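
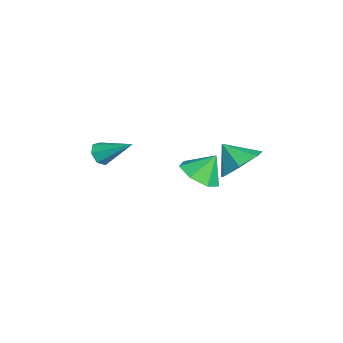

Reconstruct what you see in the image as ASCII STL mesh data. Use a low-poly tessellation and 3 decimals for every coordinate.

solid 
facet normal 0.492 0.570 -0.658
outer loop
vertex 3.136 1.03 2.91
vertex 2.402 1.824 3.049
vertex 3.33 1.653 3.594
endloop
endfacet
facet normal 0.383 -0.734 0.560
outer loop
vertex 3.136 1.03 2.91
vertex 3.33 1.653 3.594
vertex 1.758 1.076 3.911
endloop
endfacet
facet normal 0.492 0.570 -0.658
outer loop
vertex 3.33 1.653 3.594
vertex 2.402 1.824 3.049
vertex 2.825 2.405 3.868
endloop
endfacet
facet normal 0.256 -0.175 0.951
outer loop
vertex 3.33 1.653 3.594
vertex 2.825 2.405 3.868
vertex 1.758 1.076 3.911
endloop
endfacet
facet normal 0.491 0.571 -0.658
outer loop
vertex 2.825 2.405 3.868
vertex 2.402 1.824 3.049
vertex 2.001 2.718 3.525
endloop
endfacet
facet normal -0.286 0.259 0.923
outer loop
vertex 2.825 2.405 3.868
vertex 2.001 2.718 3.525
vertex 1.758 1.076 3.911
endloop
endfacet
facet normal 0.491 0.571 -0.658
outer loop
vertex 2.001 2.718 3.525
vertex 2.402 1.824 3.049
vertex 1.479 2.358 2.823
endloop
endfacet
facet normal -0.834 0.240 0.497
outer loop
vertex 2.001 2.718 3.525
vertex 1.479 2.358 2.823
vertex 1.758 1.076 3.911
endloop
endfacet
facet normal 0.491 0.570 -0.658
outer loop
vertex 1.479 2.358 2.823
vertex 2.402 1.824 3.049
vertex 1.652 1.595 2.291
endloop
endfacet
facet normal -0.976 -0.217 -0.006
outer loop
vertex 1.479 2.358 2.823
vertex 1.652 1.595 2.291
vertex 1.758 1.076 3.911
endloop
endfacet
facet normal 0.492 0.570 -0.659
outer loop
vertex 1.652 1.595 2.291
vertex 2.402 1.824 3.049
vertex 2.389 1.004 2.33
endloop
endfacet
facet normal -0.605 -0.769 -0.207
outer loop
vertex 1.652 1.595 2.291
vertex 2.389 1.004 2.33
vertex 1.758 1.076 3.911
endloop
endfacet
facet normal 0.492 0.570 -0.659
outer loop
vertex 2.389 1.004 2.33
vertex 2.402 1.824 3.049
vertex 3.136 1.03 2.91
endloop
endfacet
facet normal -0.000 -0.999 0.045
outer loop
vertex 2.389 1.004 2.33
vertex 3.136 1.03 2.91
vertex 1.758 1.076 3.911
endloop
endfacet
facet normal -0.362 -0.743 -0.562
outer loop
vertex -0.209 -3.628 1.392
vertex -0.571 -3.807 1.862
vertex -0.697 -3.403 1.409
endloop
endfacet
facet normal 0.311 0.722 -0.618
outer loop
vertex -0.209 -3.628 1.392
vertex -0.697 -3.403 1.409
vertex 0.071 -2.493 2.858
endloop
endfacet
facet normal -0.362 -0.744 -0.563
outer loop
vertex -0.697 -3.403 1.409
vertex -0.571 -3.807 1.862
vertex -1.091 -3.483 1.768
endloop
endfacet
facet normal -0.442 0.846 -0.297
outer loop
vertex -0.697 -3.403 1.409
vertex -1.091 -3.483 1.768
vertex 0.071 -2.493 2.858
endloop
endfacet
facet normal -0.361 -0.743 -0.563
outer loop
vertex -1.091 -3.483 1.768
vertex -0.571 -3.807 1.862
vertex -1.093 -3.807 2.197
endloop
endfacet
facet normal -0.779 0.502 0.375
outer loop
vertex -1.091 -3.483 1.768
vertex -1.093 -3.807 2.197
vertex 0.071 -2.493 2.858
endloop
endfacet
facet normal -0.361 -0.743 -0.563
outer loop
vertex -1.093 -3.807 2.197
vertex -0.571 -3.807 1.862
vertex -0.702 -4.131 2.374
endloop
endfacet
facet normal -0.448 -0.053 0.893
outer loop
vertex -1.093 -3.807 2.197
vertex -0.702 -4.131 2.374
vertex 0.071 -2.493 2.858
endloop
endfacet
facet normal -0.362 -0.743 -0.563
outer loop
vertex -0.702 -4.131 2.374
vertex -0.571 -3.807 1.862
vertex -0.213 -4.212 2.166
endloop
endfacet
facet normal 0.302 -0.399 0.866
outer loop
vertex -0.702 -4.131 2.374
vertex -0.213 -4.212 2.166
vertex 0.071 -2.493 2.858
endloop
endfacet
facet normal -0.363 -0.743 -0.562
outer loop
vertex -0.213 -4.212 2.166
vertex -0.571 -3.807 1.862
vertex 0.007 -3.988 1.728
endloop
endfacet
facet normal 0.908 -0.277 0.315
outer loop
vertex -0.213 -4.212 2.166
vertex 0.007 -3.988 1.728
vertex 0.071 -2.493 2.858
endloop
endfacet
facet normal -0.363 -0.743 -0.563
outer loop
vertex 0.007 -3.988 1.728
vertex -0.571 -3.807 1.862
vertex -0.209 -3.628 1.392
endloop
endfacet
facet normal 0.911 0.223 -0.347
outer loop
vertex 0.007 -3.988 1.728
vertex -0.209 -3.628 1.392
vertex 0.071 -2.493 2.858
endloop
endfacet
facet normal 0.113 -0.561 -0.820
outer loop
vertex 0.965 -0.171 1.288
vertex 0.154 0.295 0.857
vertex 1.147 0.563 0.811
endloop
endfacet
facet normal 0.726 0.239 0.645
outer loop
vertex 0.965 -0.171 1.288
vertex 1.147 0.563 0.811
vertex 0.006 1.025 1.923
endloop
endfacet
facet normal 0.113 -0.561 -0.820
outer loop
vertex 1.147 0.563 0.811
vertex 0.154 0.295 0.857
vertex 0.581 1.095 0.369
endloop
endfacet
facet normal 0.557 0.794 0.242
outer loop
vertex 1.147 0.563 0.811
vertex 0.581 1.095 0.369
vertex 0.006 1.025 1.923
endloop
endfacet
facet normal 0.114 -0.561 -0.820
outer loop
vertex 0.581 1.095 0.369
vertex 0.154 0.295 0.857
vertex -0.307 1.024 0.294
endloop
endfacet
facet normal -0.081 0.997 0.015
outer loop
vertex 0.581 1.095 0.369
vertex -0.307 1.024 0.294
vertex 0.006 1.025 1.923
endloop
endfacet
facet normal 0.113 -0.561 -0.820
outer loop
vertex -0.307 1.024 0.294
vertex 0.154 0.295 0.857
vertex -0.848 0.405 0.643
endloop
endfacet
facet normal -0.707 0.694 0.135
outer loop
vertex -0.307 1.024 0.294
vertex -0.848 0.405 0.643
vertex 0.006 1.025 1.923
endloop
endfacet
facet normal 0.113 -0.562 -0.819
outer loop
vertex -0.848 0.405 0.643
vertex 0.154 0.295 0.857
vertex -0.635 -0.297 1.154
endloop
endfacet
facet normal -0.851 0.115 0.512
outer loop
vertex -0.848 0.405 0.643
vertex -0.635 -0.297 1.154
vertex 0.006 1.025 1.923
endloop
endfacet
facet normal 0.113 -0.562 -0.819
outer loop
vertex -0.635 -0.297 1.154
vertex 0.154 0.295 0.857
vertex 0.172 -0.553 1.441
endloop
endfacet
facet normal -0.404 -0.306 0.862
outer loop
vertex -0.635 -0.297 1.154
vertex 0.172 -0.553 1.441
vertex 0.006 1.025 1.923
endloop
endfacet
facet normal 0.113 -0.562 -0.819
outer loop
vertex 0.172 -0.553 1.441
vertex 0.154 0.295 0.857
vertex 0.965 -0.171 1.288
endloop
endfacet
facet normal 0.298 -0.250 0.921
outer loop
vertex 0.172 -0.553 1.441
vertex 0.965 -0.171 1.288
vertex 0.006 1.025 1.923
endloop
endfacet

endsolid


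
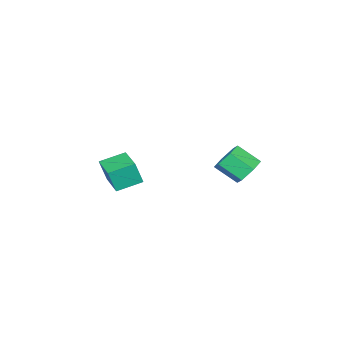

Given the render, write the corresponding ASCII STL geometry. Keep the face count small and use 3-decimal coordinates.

solid 
facet normal -0.208 0.780 -0.590
outer loop
vertex -1.5 3.896 -2.941
vertex -2.026 4.365 -2.135
vertex -0.979 4.544 -2.267
endloop
endfacet
facet normal 0.848 -0.156 -0.506
outer loop
vertex -1.5 3.896 -2.941
vertex -0.979 4.544 -2.267
vertex -1.129 2.507 -1.891
endloop
endfacet
facet normal 0.848 -0.156 -0.506
outer loop
vertex -1.129 2.507 -1.891
vertex -0.979 4.544 -2.267
vertex -0.608 3.155 -1.218
endloop
endfacet
facet normal 0.209 -0.780 0.589
outer loop
vertex -1.129 2.507 -1.891
vertex -0.608 3.155 -1.218
vertex -1.654 2.975 -1.085
endloop
endfacet
facet normal -0.208 0.781 -0.589
outer loop
vertex -0.979 4.544 -2.267
vertex -2.026 4.365 -2.135
vertex -1.504 5.012 -1.461
endloop
endfacet
facet normal 0.846 0.446 0.292
outer loop
vertex -0.979 4.544 -2.267
vertex -1.504 5.012 -1.461
vertex -0.608 3.155 -1.218
endloop
endfacet
facet normal 0.846 0.446 0.292
outer loop
vertex -0.608 3.155 -1.218
vertex -1.504 5.012 -1.461
vertex -1.133 3.623 -0.412
endloop
endfacet
facet normal 0.209 -0.780 0.589
outer loop
vertex -0.608 3.155 -1.218
vertex -1.133 3.623 -0.412
vertex -1.654 2.975 -1.085
endloop
endfacet
facet normal -0.208 0.781 -0.589
outer loop
vertex -1.504 5.012 -1.461
vertex -2.026 4.365 -2.135
vertex -2.551 4.833 -1.329
endloop
endfacet
facet normal -0.002 0.602 0.798
outer loop
vertex -1.504 5.012 -1.461
vertex -2.551 4.833 -1.329
vertex -1.133 3.623 -0.412
endloop
endfacet
facet normal -0.002 0.603 0.798
outer loop
vertex -1.133 3.623 -0.412
vertex -2.551 4.833 -1.329
vertex -2.18 3.444 -0.279
endloop
endfacet
facet normal 0.208 -0.780 0.590
outer loop
vertex -1.133 3.623 -0.412
vertex -2.18 3.444 -0.279
vertex -1.654 2.975 -1.085
endloop
endfacet
facet normal -0.209 0.780 -0.589
outer loop
vertex -2.551 4.833 -1.329
vertex -2.026 4.365 -2.135
vertex -3.072 4.185 -2.002
endloop
endfacet
facet normal -0.848 0.156 0.506
outer loop
vertex -2.551 4.833 -1.329
vertex -3.072 4.185 -2.002
vertex -2.18 3.444 -0.279
endloop
endfacet
facet normal -0.848 0.156 0.506
outer loop
vertex -2.18 3.444 -0.279
vertex -3.072 4.185 -2.002
vertex -2.701 2.796 -0.953
endloop
endfacet
facet normal 0.208 -0.780 0.590
outer loop
vertex -2.18 3.444 -0.279
vertex -2.701 2.796 -0.953
vertex -1.654 2.975 -1.085
endloop
endfacet
facet normal -0.209 0.780 -0.589
outer loop
vertex -3.072 4.185 -2.002
vertex -2.026 4.365 -2.135
vertex -2.547 3.717 -2.808
endloop
endfacet
facet normal -0.846 -0.446 -0.292
outer loop
vertex -3.072 4.185 -2.002
vertex -2.547 3.717 -2.808
vertex -2.701 2.796 -0.953
endloop
endfacet
facet normal -0.846 -0.446 -0.292
outer loop
vertex -2.701 2.796 -0.953
vertex -2.547 3.717 -2.808
vertex -2.176 2.328 -1.759
endloop
endfacet
facet normal 0.208 -0.781 0.589
outer loop
vertex -2.701 2.796 -0.953
vertex -2.176 2.328 -1.759
vertex -1.654 2.975 -1.085
endloop
endfacet
facet normal -0.208 0.780 -0.590
outer loop
vertex -2.547 3.717 -2.808
vertex -2.026 4.365 -2.135
vertex -1.5 3.896 -2.941
endloop
endfacet
facet normal 0.002 -0.602 -0.798
outer loop
vertex -2.547 3.717 -2.808
vertex -1.5 3.896 -2.941
vertex -2.176 2.328 -1.759
endloop
endfacet
facet normal 0.002 -0.603 -0.798
outer loop
vertex -2.176 2.328 -1.759
vertex -1.5 3.896 -2.941
vertex -1.129 2.507 -1.891
endloop
endfacet
facet normal 0.208 -0.781 0.589
outer loop
vertex -2.176 2.328 -1.759
vertex -1.129 2.507 -1.891
vertex -1.654 2.975 -1.085
endloop
endfacet
facet normal -0.610 -0.791 -0.054
outer loop
vertex 0.269 -4.898 -3.177
vertex -1.083 -3.889 -2.676
vertex -0.051 -4.543 -4.756
endloop
endfacet
facet normal 0.768 -0.573 -0.285
outer loop
vertex 1.223 -2.891 -4.644
vertex 0.269 -4.898 -3.177
vertex -0.051 -4.543 -4.756
endloop
endfacet
facet normal -0.609 -0.791 -0.053
outer loop
vertex -0.051 -4.543 -4.756
vertex -1.083 -3.889 -2.676
vertex -1.404 -3.535 -4.256
endloop
endfacet
facet normal -0.194 0.214 -0.957
outer loop
vertex -1.404 -3.535 -4.256
vertex 1.223 -2.891 -4.644
vertex -0.051 -4.543 -4.756
endloop
endfacet
facet normal 0.194 -0.215 0.957
outer loop
vertex 0.269 -4.898 -3.177
vertex 0.191 -2.237 -2.564
vertex -1.083 -3.889 -2.676
endloop
endfacet
facet normal 0.768 -0.573 -0.285
outer loop
vertex 1.544 -3.245 -3.064
vertex 0.269 -4.898 -3.177
vertex 1.223 -2.891 -4.644
endloop
endfacet
facet normal 0.194 -0.215 0.957
outer loop
vertex 1.544 -3.245 -3.064
vertex 0.191 -2.237 -2.564
vertex 0.269 -4.898 -3.177
endloop
endfacet
facet normal -0.768 0.573 0.285
outer loop
vertex -1.083 -3.889 -2.676
vertex 0.191 -2.237 -2.564
vertex -1.404 -3.535 -4.256
endloop
endfacet
facet normal -0.194 0.215 -0.957
outer loop
vertex -0.129 -1.882 -4.143
vertex 1.223 -2.891 -4.644
vertex -1.404 -3.535 -4.256
endloop
endfacet
facet normal -0.768 0.573 0.285
outer loop
vertex -1.404 -3.535 -4.256
vertex 0.191 -2.237 -2.564
vertex -0.129 -1.882 -4.143
endloop
endfacet
facet normal 0.610 0.791 0.053
outer loop
vertex -0.129 -1.882 -4.143
vertex 1.544 -3.245 -3.064
vertex 1.223 -2.891 -4.644
endloop
endfacet
facet normal 0.609 0.791 0.054
outer loop
vertex 0.191 -2.237 -2.564
vertex 1.544 -3.245 -3.064
vertex -0.129 -1.882 -4.143
endloop
endfacet

endsolid


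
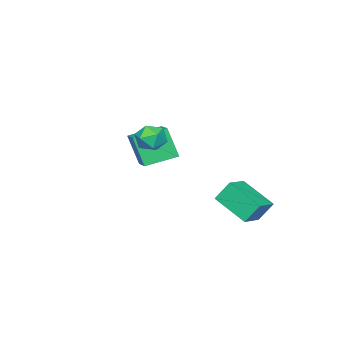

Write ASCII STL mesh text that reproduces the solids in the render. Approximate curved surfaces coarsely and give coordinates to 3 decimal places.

solid 
facet normal -0.069 0.359 0.931
outer loop
vertex 1.958 0.872 3.943
vertex 1.162 0.576 3.998
vertex 1.816 0.085 4.236
endloop
endfacet
facet normal 0.603 0.180 0.777
outer loop
vertex 1.958 0.872 3.943
vertex 1.816 0.085 4.236
vertex 2.462 0.23 3.701
endloop
endfacet
facet normal 0.806 0.556 0.205
outer loop
vertex 1.958 0.872 3.943
vertex 2.462 0.23 3.701
vertex 2.207 0.81 3.131
endloop
endfacet
facet normal 0.259 0.966 0.006
outer loop
vertex 1.958 0.872 3.943
vertex 2.207 0.81 3.131
vertex 1.404 1.024 3.315
endloop
endfacet
facet normal -0.283 0.845 0.454
outer loop
vertex 1.958 0.872 3.943
vertex 1.404 1.024 3.315
vertex 1.162 0.576 3.998
endloop
endfacet
facet normal 0.613 -0.512 0.601
outer loop
vertex 2.462 0.23 3.701
vertex 1.816 0.085 4.236
vertex 1.976 -0.464 3.605
endloop
endfacet
facet normal -0.476 -0.222 0.851
outer loop
vertex 1.816 0.085 4.236
vertex 1.162 0.576 3.998
vertex 1.173 -0.25 3.789
endloop
endfacet
facet normal -0.822 0.564 0.079
outer loop
vertex 1.162 0.576 3.998
vertex 1.404 1.024 3.315
vertex 0.918 0.33 3.219
endloop
endfacet
facet normal 0.054 0.760 -0.648
outer loop
vertex 1.404 1.024 3.315
vertex 2.207 0.81 3.131
vertex 1.564 0.475 2.684
endloop
endfacet
facet normal 0.941 0.095 -0.325
outer loop
vertex 2.207 0.81 3.131
vertex 2.462 0.23 3.701
vertex 2.218 -0.016 2.922
endloop
endfacet
facet normal -0.259 -0.966 -0.006
outer loop
vertex 1.422 -0.312 2.977
vertex 1.976 -0.464 3.605
vertex 1.173 -0.25 3.789
endloop
endfacet
facet normal -0.806 -0.556 -0.205
outer loop
vertex 1.422 -0.312 2.977
vertex 1.173 -0.25 3.789
vertex 0.918 0.33 3.219
endloop
endfacet
facet normal -0.603 -0.180 -0.777
outer loop
vertex 1.422 -0.312 2.977
vertex 0.918 0.33 3.219
vertex 1.564 0.475 2.684
endloop
endfacet
facet normal 0.069 -0.359 -0.931
outer loop
vertex 1.422 -0.312 2.977
vertex 1.564 0.475 2.684
vertex 2.218 -0.016 2.922
endloop
endfacet
facet normal 0.283 -0.845 -0.454
outer loop
vertex 1.422 -0.312 2.977
vertex 2.218 -0.016 2.922
vertex 1.976 -0.464 3.605
endloop
endfacet
facet normal -0.054 -0.760 0.648
outer loop
vertex 1.173 -0.25 3.789
vertex 1.976 -0.464 3.605
vertex 1.816 0.085 4.236
endloop
endfacet
facet normal -0.941 -0.095 0.325
outer loop
vertex 0.918 0.33 3.219
vertex 1.173 -0.25 3.789
vertex 1.162 0.576 3.998
endloop
endfacet
facet normal -0.613 0.512 -0.601
outer loop
vertex 1.564 0.475 2.684
vertex 0.918 0.33 3.219
vertex 1.404 1.024 3.315
endloop
endfacet
facet normal 0.476 0.222 -0.851
outer loop
vertex 2.218 -0.016 2.922
vertex 1.564 0.475 2.684
vertex 2.207 0.81 3.131
endloop
endfacet
facet normal 0.822 -0.564 -0.079
outer loop
vertex 1.976 -0.464 3.605
vertex 2.218 -0.016 2.922
vertex 2.462 0.23 3.701
endloop
endfacet
facet normal -0.315 0.445 0.838
outer loop
vertex -3.012 2.263 -0.654
vertex -1.698 2.366 -0.215
vertex -2.849 4.128 -1.583
endloop
endfacet
facet normal -0.946 -0.075 -0.316
outer loop
vertex -2.442 3.554 -2.665
vertex -3.012 2.263 -0.654
vertex -2.849 4.128 -1.583
endloop
endfacet
facet normal -0.315 0.445 0.838
outer loop
vertex -2.849 4.128 -1.583
vertex -1.698 2.366 -0.215
vertex -1.534 4.231 -1.144
endloop
endfacet
facet normal 0.078 0.893 -0.444
outer loop
vertex -1.534 4.231 -1.144
vertex -2.442 3.554 -2.665
vertex -2.849 4.128 -1.583
endloop
endfacet
facet normal -0.078 -0.893 0.444
outer loop
vertex -3.012 2.263 -0.654
vertex -1.291 1.792 -1.297
vertex -1.698 2.366 -0.215
endloop
endfacet
facet normal -0.946 -0.074 -0.316
outer loop
vertex -2.606 1.689 -1.736
vertex -3.012 2.263 -0.654
vertex -2.442 3.554 -2.665
endloop
endfacet
facet normal -0.078 -0.893 0.444
outer loop
vertex -2.606 1.689 -1.736
vertex -1.291 1.792 -1.297
vertex -3.012 2.263 -0.654
endloop
endfacet
facet normal 0.946 0.074 0.316
outer loop
vertex -1.698 2.366 -0.215
vertex -1.291 1.792 -1.297
vertex -1.534 4.231 -1.144
endloop
endfacet
facet normal 0.078 0.893 -0.444
outer loop
vertex -1.128 3.657 -2.226
vertex -2.442 3.554 -2.665
vertex -1.534 4.231 -1.144
endloop
endfacet
facet normal 0.946 0.074 0.315
outer loop
vertex -1.534 4.231 -1.144
vertex -1.291 1.792 -1.297
vertex -1.128 3.657 -2.226
endloop
endfacet
facet normal 0.315 -0.445 -0.838
outer loop
vertex -1.128 3.657 -2.226
vertex -2.606 1.689 -1.736
vertex -2.442 3.554 -2.665
endloop
endfacet
facet normal 0.315 -0.445 -0.838
outer loop
vertex -1.291 1.792 -1.297
vertex -2.606 1.689 -1.736
vertex -1.128 3.657 -2.226
endloop
endfacet
facet normal -0.614 -0.719 -0.327
outer loop
vertex -1.573 -3.731 1.29
vertex -2.994 -2.71 1.714
vertex -1.543 -2.978 -0.422
endloop
endfacet
facet normal 0.790 -0.567 -0.235
outer loop
vertex -0.666 -1.95 0.046
vertex -1.573 -3.731 1.29
vertex -1.543 -2.978 -0.422
endloop
endfacet
facet normal -0.614 -0.718 -0.327
outer loop
vertex -1.543 -2.978 -0.422
vertex -2.994 -2.71 1.714
vertex -2.964 -1.957 0.003
endloop
endfacet
facet normal 0.016 0.403 -0.915
outer loop
vertex -2.964 -1.957 0.003
vertex -0.666 -1.95 0.046
vertex -1.543 -2.978 -0.422
endloop
endfacet
facet normal -0.016 -0.403 0.915
outer loop
vertex -1.573 -3.731 1.29
vertex -2.117 -1.682 2.182
vertex -2.994 -2.71 1.714
endloop
endfacet
facet normal 0.790 -0.567 -0.236
outer loop
vertex -0.696 -2.703 1.757
vertex -1.573 -3.731 1.29
vertex -0.666 -1.95 0.046
endloop
endfacet
facet normal -0.016 -0.403 0.915
outer loop
vertex -0.696 -2.703 1.757
vertex -2.117 -1.682 2.182
vertex -1.573 -3.731 1.29
endloop
endfacet
facet normal -0.790 0.567 0.235
outer loop
vertex -2.994 -2.71 1.714
vertex -2.117 -1.682 2.182
vertex -2.964 -1.957 0.003
endloop
endfacet
facet normal 0.016 0.402 -0.915
outer loop
vertex -2.087 -0.929 0.47
vertex -0.666 -1.95 0.046
vertex -2.964 -1.957 0.003
endloop
endfacet
facet normal -0.790 0.567 0.235
outer loop
vertex -2.964 -1.957 0.003
vertex -2.117 -1.682 2.182
vertex -2.087 -0.929 0.47
endloop
endfacet
facet normal 0.614 0.719 0.327
outer loop
vertex -2.087 -0.929 0.47
vertex -0.696 -2.703 1.757
vertex -0.666 -1.95 0.046
endloop
endfacet
facet normal 0.614 0.718 0.327
outer loop
vertex -2.117 -1.682 2.182
vertex -0.696 -2.703 1.757
vertex -2.087 -0.929 0.47
endloop
endfacet

endsolid


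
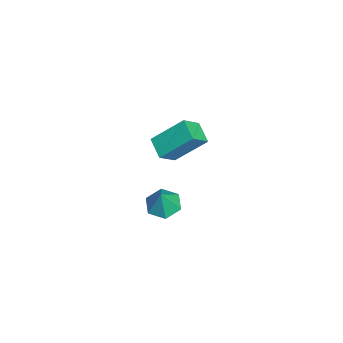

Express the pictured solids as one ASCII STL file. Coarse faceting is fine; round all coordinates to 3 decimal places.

solid 
facet normal -0.537 0.559 -0.632
outer loop
vertex 1.107 -0.079 3.011
vertex 2.153 0.389 2.537
vertex 1.16 -1.673 1.555
endloop
endfacet
facet normal -0.843 -0.377 0.383
outer loop
vertex 1.847 -2.389 2.363
vertex 1.107 -0.079 3.011
vertex 1.16 -1.673 1.555
endloop
endfacet
facet normal -0.537 0.559 -0.631
outer loop
vertex 1.16 -1.673 1.555
vertex 2.153 0.389 2.537
vertex 2.206 -1.205 1.08
endloop
endfacet
facet normal 0.024 -0.738 -0.674
outer loop
vertex 2.206 -1.205 1.08
vertex 1.847 -2.389 2.363
vertex 1.16 -1.673 1.555
endloop
endfacet
facet normal -0.024 0.738 0.675
outer loop
vertex 1.107 -0.079 3.011
vertex 2.84 -0.327 3.345
vertex 2.153 0.389 2.537
endloop
endfacet
facet normal -0.843 -0.377 0.382
outer loop
vertex 1.794 -0.795 3.82
vertex 1.107 -0.079 3.011
vertex 1.847 -2.389 2.363
endloop
endfacet
facet normal -0.024 0.738 0.674
outer loop
vertex 1.794 -0.795 3.82
vertex 2.84 -0.327 3.345
vertex 1.107 -0.079 3.011
endloop
endfacet
facet normal 0.843 0.378 -0.382
outer loop
vertex 2.153 0.389 2.537
vertex 2.84 -0.327 3.345
vertex 2.206 -1.205 1.08
endloop
endfacet
facet normal 0.025 -0.738 -0.674
outer loop
vertex 2.893 -1.921 1.889
vertex 1.847 -2.389 2.363
vertex 2.206 -1.205 1.08
endloop
endfacet
facet normal 0.843 0.377 -0.382
outer loop
vertex 2.206 -1.205 1.08
vertex 2.84 -0.327 3.345
vertex 2.893 -1.921 1.889
endloop
endfacet
facet normal 0.537 -0.560 0.632
outer loop
vertex 2.893 -1.921 1.889
vertex 1.794 -0.795 3.82
vertex 1.847 -2.389 2.363
endloop
endfacet
facet normal 0.537 -0.559 0.632
outer loop
vertex 2.84 -0.327 3.345
vertex 1.794 -0.795 3.82
vertex 2.893 -1.921 1.889
endloop
endfacet
facet normal -0.420 0.069 -0.905
outer loop
vertex 1.415 -1.702 -4.452
vertex 0.541 -1.848 -4.058
vertex 0.887 -0.947 -4.15
endloop
endfacet
facet normal 0.839 0.513 0.184
outer loop
vertex 1.415 -1.702 -4.452
vertex 0.887 -0.947 -4.15
vertex 1.179 -1.952 -2.682
endloop
endfacet
facet normal -0.419 0.069 -0.905
outer loop
vertex 0.887 -0.947 -4.15
vertex 0.541 -1.848 -4.058
vertex 0.013 -1.092 -3.756
endloop
endfacet
facet normal 0.109 0.830 0.547
outer loop
vertex 0.887 -0.947 -4.15
vertex 0.013 -1.092 -3.756
vertex 1.179 -1.952 -2.682
endloop
endfacet
facet normal -0.420 0.068 -0.905
outer loop
vertex 0.013 -1.092 -3.756
vertex 0.541 -1.848 -4.058
vertex -0.333 -1.993 -3.663
endloop
endfacet
facet normal -0.527 0.285 0.801
outer loop
vertex 0.013 -1.092 -3.756
vertex -0.333 -1.993 -3.663
vertex 1.179 -1.952 -2.682
endloop
endfacet
facet normal -0.420 0.068 -0.905
outer loop
vertex -0.333 -1.993 -3.663
vertex 0.541 -1.848 -4.058
vertex 0.194 -2.749 -3.965
endloop
endfacet
facet normal -0.433 -0.578 0.692
outer loop
vertex -0.333 -1.993 -3.663
vertex 0.194 -2.749 -3.965
vertex 1.179 -1.952 -2.682
endloop
endfacet
facet normal -0.420 0.068 -0.905
outer loop
vertex 0.194 -2.749 -3.965
vertex 0.541 -1.848 -4.058
vertex 1.068 -2.604 -4.36
endloop
endfacet
facet normal 0.297 -0.896 0.329
outer loop
vertex 0.194 -2.749 -3.965
vertex 1.068 -2.604 -4.36
vertex 1.179 -1.952 -2.682
endloop
endfacet
facet normal -0.420 0.069 -0.905
outer loop
vertex 1.068 -2.604 -4.36
vertex 0.541 -1.848 -4.058
vertex 1.415 -1.702 -4.452
endloop
endfacet
facet normal 0.933 -0.351 0.075
outer loop
vertex 1.068 -2.604 -4.36
vertex 1.415 -1.702 -4.452
vertex 1.179 -1.952 -2.682
endloop
endfacet

endsolid


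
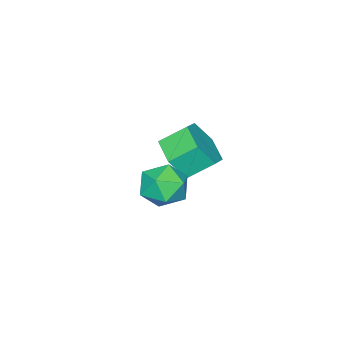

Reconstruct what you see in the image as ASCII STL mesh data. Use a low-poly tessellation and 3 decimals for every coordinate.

solid 
facet normal 0.532 -0.613 -0.584
outer loop
vertex -0.89 -0.615 2.0
vertex -1.717 -0.929 1.577
vertex -1.238 -0.159 1.205
endloop
endfacet
facet normal 0.769 0.639 0.030
outer loop
vertex -0.89 -0.615 2.0
vertex -1.238 -0.159 1.205
vertex -1.497 0.084 2.666
endloop
endfacet
facet normal 0.768 0.640 0.030
outer loop
vertex -1.497 0.084 2.666
vertex -1.238 -0.159 1.205
vertex -1.845 0.539 1.87
endloop
endfacet
facet normal -0.533 0.613 0.583
outer loop
vertex -1.497 0.084 2.666
vertex -1.845 0.539 1.87
vertex -2.323 -0.231 2.243
endloop
endfacet
facet normal 0.533 -0.613 -0.583
outer loop
vertex -1.238 -0.159 1.205
vertex -1.717 -0.929 1.577
vertex -2.064 -0.474 0.782
endloop
endfacet
facet normal 0.077 0.722 -0.688
outer loop
vertex -1.238 -0.159 1.205
vertex -2.064 -0.474 0.782
vertex -1.845 0.539 1.87
endloop
endfacet
facet normal 0.077 0.722 -0.688
outer loop
vertex -1.845 0.539 1.87
vertex -2.064 -0.474 0.782
vertex -2.671 0.225 1.448
endloop
endfacet
facet normal -0.532 0.613 0.584
outer loop
vertex -1.845 0.539 1.87
vertex -2.671 0.225 1.448
vertex -2.323 -0.231 2.243
endloop
endfacet
facet normal 0.533 -0.613 -0.583
outer loop
vertex -2.064 -0.474 0.782
vertex -1.717 -0.929 1.577
vertex -2.543 -1.244 1.154
endloop
endfacet
facet normal -0.691 0.083 -0.718
outer loop
vertex -2.064 -0.474 0.782
vertex -2.543 -1.244 1.154
vertex -2.671 0.225 1.448
endloop
endfacet
facet normal -0.691 0.083 -0.718
outer loop
vertex -2.671 0.225 1.448
vertex -2.543 -1.244 1.154
vertex -3.15 -0.545 1.82
endloop
endfacet
facet normal -0.532 0.613 0.584
outer loop
vertex -2.671 0.225 1.448
vertex -3.15 -0.545 1.82
vertex -2.323 -0.231 2.243
endloop
endfacet
facet normal 0.533 -0.613 -0.583
outer loop
vertex -2.543 -1.244 1.154
vertex -1.717 -0.929 1.577
vertex -2.195 -1.699 1.95
endloop
endfacet
facet normal -0.768 -0.639 -0.029
outer loop
vertex -2.543 -1.244 1.154
vertex -2.195 -1.699 1.95
vertex -3.15 -0.545 1.82
endloop
endfacet
facet normal -0.768 -0.639 -0.030
outer loop
vertex -3.15 -0.545 1.82
vertex -2.195 -1.699 1.95
vertex -2.802 -1.001 2.615
endloop
endfacet
facet normal -0.532 0.613 0.584
outer loop
vertex -3.15 -0.545 1.82
vertex -2.802 -1.001 2.615
vertex -2.323 -0.231 2.243
endloop
endfacet
facet normal 0.532 -0.613 -0.584
outer loop
vertex -2.195 -1.699 1.95
vertex -1.717 -0.929 1.577
vertex -1.369 -1.385 2.372
endloop
endfacet
facet normal -0.077 -0.722 0.688
outer loop
vertex -2.195 -1.699 1.95
vertex -1.369 -1.385 2.372
vertex -2.802 -1.001 2.615
endloop
endfacet
facet normal -0.077 -0.722 0.688
outer loop
vertex -2.802 -1.001 2.615
vertex -1.369 -1.385 2.372
vertex -1.976 -0.686 3.038
endloop
endfacet
facet normal -0.533 0.613 0.583
outer loop
vertex -2.802 -1.001 2.615
vertex -1.976 -0.686 3.038
vertex -2.323 -0.231 2.243
endloop
endfacet
facet normal 0.532 -0.613 -0.584
outer loop
vertex -1.369 -1.385 2.372
vertex -1.717 -0.929 1.577
vertex -0.89 -0.615 2.0
endloop
endfacet
facet normal 0.691 -0.083 0.718
outer loop
vertex -1.369 -1.385 2.372
vertex -0.89 -0.615 2.0
vertex -1.976 -0.686 3.038
endloop
endfacet
facet normal 0.691 -0.083 0.718
outer loop
vertex -1.976 -0.686 3.038
vertex -0.89 -0.615 2.0
vertex -1.497 0.084 2.666
endloop
endfacet
facet normal -0.533 0.613 0.583
outer loop
vertex -1.976 -0.686 3.038
vertex -1.497 0.084 2.666
vertex -2.323 -0.231 2.243
endloop
endfacet
facet normal -0.841 -0.131 0.525
outer loop
vertex 0.583 1.228 3.024
vertex 0.728 0.367 3.041
vertex 1.045 0.875 3.675
endloop
endfacet
facet normal -0.550 0.506 0.665
outer loop
vertex 0.583 1.228 3.024
vertex 1.045 0.875 3.675
vertex 1.302 1.628 3.315
endloop
endfacet
facet normal -0.500 0.864 0.048
outer loop
vertex 0.583 1.228 3.024
vertex 1.302 1.628 3.315
vertex 1.143 1.584 2.458
endloop
endfacet
facet normal -0.760 0.448 -0.470
outer loop
vertex 0.583 1.228 3.024
vertex 1.143 1.584 2.458
vertex 0.789 0.805 2.288
endloop
endfacet
facet normal -0.970 -0.167 -0.176
outer loop
vertex 0.583 1.228 3.024
vertex 0.789 0.805 2.288
vertex 0.728 0.367 3.041
endloop
endfacet
facet normal 0.110 0.398 0.911
outer loop
vertex 1.302 1.628 3.315
vertex 1.045 0.875 3.675
vertex 1.891 1.015 3.512
endloop
endfacet
facet normal -0.358 -0.633 0.686
outer loop
vertex 1.045 0.875 3.675
vertex 0.728 0.367 3.041
vertex 1.537 0.236 3.342
endloop
endfacet
facet normal -0.569 -0.690 -0.448
outer loop
vertex 0.728 0.367 3.041
vertex 0.789 0.805 2.288
vertex 1.378 0.192 2.485
endloop
endfacet
facet normal -0.229 0.306 -0.924
outer loop
vertex 0.789 0.805 2.288
vertex 1.143 1.584 2.458
vertex 1.635 0.945 2.125
endloop
endfacet
facet normal 0.190 0.978 -0.085
outer loop
vertex 1.143 1.584 2.458
vertex 1.302 1.628 3.315
vertex 1.952 1.453 2.759
endloop
endfacet
facet normal 0.760 -0.448 0.470
outer loop
vertex 2.097 0.592 2.776
vertex 1.891 1.015 3.512
vertex 1.537 0.236 3.342
endloop
endfacet
facet normal 0.500 -0.864 -0.048
outer loop
vertex 2.097 0.592 2.776
vertex 1.537 0.236 3.342
vertex 1.378 0.192 2.485
endloop
endfacet
facet normal 0.550 -0.506 -0.665
outer loop
vertex 2.097 0.592 2.776
vertex 1.378 0.192 2.485
vertex 1.635 0.945 2.125
endloop
endfacet
facet normal 0.841 0.131 -0.525
outer loop
vertex 2.097 0.592 2.776
vertex 1.635 0.945 2.125
vertex 1.952 1.453 2.759
endloop
endfacet
facet normal 0.970 0.167 0.176
outer loop
vertex 2.097 0.592 2.776
vertex 1.952 1.453 2.759
vertex 1.891 1.015 3.512
endloop
endfacet
facet normal 0.229 -0.306 0.924
outer loop
vertex 1.537 0.236 3.342
vertex 1.891 1.015 3.512
vertex 1.045 0.875 3.675
endloop
endfacet
facet normal -0.190 -0.978 0.085
outer loop
vertex 1.378 0.192 2.485
vertex 1.537 0.236 3.342
vertex 0.728 0.367 3.041
endloop
endfacet
facet normal -0.110 -0.398 -0.911
outer loop
vertex 1.635 0.945 2.125
vertex 1.378 0.192 2.485
vertex 0.789 0.805 2.288
endloop
endfacet
facet normal 0.358 0.633 -0.686
outer loop
vertex 1.952 1.453 2.759
vertex 1.635 0.945 2.125
vertex 1.143 1.584 2.458
endloop
endfacet
facet normal 0.569 0.690 0.448
outer loop
vertex 1.891 1.015 3.512
vertex 1.952 1.453 2.759
vertex 1.302 1.628 3.315
endloop
endfacet

endsolid


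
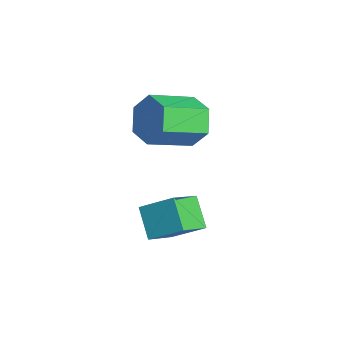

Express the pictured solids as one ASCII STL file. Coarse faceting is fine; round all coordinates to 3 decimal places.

solid 
facet normal -0.144 0.897 -0.418
outer loop
vertex 0.901 -0.546 4.097
vertex 0.572 -0.956 3.33
vertex -0.008 -0.728 4.02
endloop
endfacet
facet normal -0.156 0.397 0.905
outer loop
vertex 0.901 -0.546 4.097
vertex -0.008 -0.728 4.02
vertex 1.156 -2.133 4.837
endloop
endfacet
facet normal -0.156 0.397 0.905
outer loop
vertex 1.156 -2.133 4.837
vertex -0.008 -0.728 4.02
vertex 0.247 -2.315 4.76
endloop
endfacet
facet normal 0.144 -0.897 0.419
outer loop
vertex 1.156 -2.133 4.837
vertex 0.247 -2.315 4.76
vertex 0.828 -2.544 4.07
endloop
endfacet
facet normal -0.144 0.897 -0.418
outer loop
vertex -0.008 -0.728 4.02
vertex 0.572 -0.956 3.33
vertex -0.336 -1.138 3.253
endloop
endfacet
facet normal -0.925 0.029 0.380
outer loop
vertex -0.008 -0.728 4.02
vertex -0.336 -1.138 3.253
vertex 0.247 -2.315 4.76
endloop
endfacet
facet normal -0.925 0.029 0.380
outer loop
vertex 0.247 -2.315 4.76
vertex -0.336 -1.138 3.253
vertex -0.081 -2.726 3.993
endloop
endfacet
facet normal 0.144 -0.897 0.419
outer loop
vertex 0.247 -2.315 4.76
vertex -0.081 -2.726 3.993
vertex 0.828 -2.544 4.07
endloop
endfacet
facet normal -0.144 0.897 -0.419
outer loop
vertex -0.336 -1.138 3.253
vertex 0.572 -0.956 3.33
vertex 0.244 -1.367 2.563
endloop
endfacet
facet normal -0.768 -0.368 -0.524
outer loop
vertex -0.336 -1.138 3.253
vertex 0.244 -1.367 2.563
vertex -0.081 -2.726 3.993
endloop
endfacet
facet normal -0.768 -0.368 -0.524
outer loop
vertex -0.081 -2.726 3.993
vertex 0.244 -1.367 2.563
vertex 0.499 -2.954 3.303
endloop
endfacet
facet normal 0.144 -0.897 0.418
outer loop
vertex -0.081 -2.726 3.993
vertex 0.499 -2.954 3.303
vertex 0.828 -2.544 4.07
endloop
endfacet
facet normal -0.144 0.897 -0.419
outer loop
vertex 0.244 -1.367 2.563
vertex 0.572 -0.956 3.33
vertex 1.153 -1.185 2.64
endloop
endfacet
facet normal 0.156 -0.397 -0.905
outer loop
vertex 0.244 -1.367 2.563
vertex 1.153 -1.185 2.64
vertex 0.499 -2.954 3.303
endloop
endfacet
facet normal 0.156 -0.397 -0.905
outer loop
vertex 0.499 -2.954 3.303
vertex 1.153 -1.185 2.64
vertex 1.408 -2.772 3.38
endloop
endfacet
facet normal 0.144 -0.897 0.418
outer loop
vertex 0.499 -2.954 3.303
vertex 1.408 -2.772 3.38
vertex 0.828 -2.544 4.07
endloop
endfacet
facet normal -0.144 0.897 -0.419
outer loop
vertex 1.153 -1.185 2.64
vertex 0.572 -0.956 3.33
vertex 1.481 -0.774 3.407
endloop
endfacet
facet normal 0.925 -0.029 -0.380
outer loop
vertex 1.153 -1.185 2.64
vertex 1.481 -0.774 3.407
vertex 1.408 -2.772 3.38
endloop
endfacet
facet normal 0.925 -0.029 -0.380
outer loop
vertex 1.408 -2.772 3.38
vertex 1.481 -0.774 3.407
vertex 1.736 -2.362 4.147
endloop
endfacet
facet normal 0.144 -0.897 0.418
outer loop
vertex 1.408 -2.772 3.38
vertex 1.736 -2.362 4.147
vertex 0.828 -2.544 4.07
endloop
endfacet
facet normal -0.144 0.897 -0.418
outer loop
vertex 1.481 -0.774 3.407
vertex 0.572 -0.956 3.33
vertex 0.901 -0.546 4.097
endloop
endfacet
facet normal 0.768 0.368 0.524
outer loop
vertex 1.481 -0.774 3.407
vertex 0.901 -0.546 4.097
vertex 1.736 -2.362 4.147
endloop
endfacet
facet normal 0.768 0.368 0.524
outer loop
vertex 1.736 -2.362 4.147
vertex 0.901 -0.546 4.097
vertex 1.156 -2.133 4.837
endloop
endfacet
facet normal 0.144 -0.897 0.419
outer loop
vertex 1.736 -2.362 4.147
vertex 1.156 -2.133 4.837
vertex 0.828 -2.544 4.07
endloop
endfacet
facet normal -0.771 0.006 0.637
outer loop
vertex 3.933 -2.773 2.901
vertex 3.381 -1.838 2.223
vertex 3.315 -3.675 2.161
endloop
endfacet
facet normal 0.432 -0.730 0.529
outer loop
vertex 4.239 -3.682 1.397
vertex 3.933 -2.773 2.901
vertex 3.315 -3.675 2.161
endloop
endfacet
facet normal -0.770 0.006 0.638
outer loop
vertex 3.315 -3.675 2.161
vertex 3.381 -1.838 2.223
vertex 2.762 -2.74 1.484
endloop
endfacet
facet normal -0.469 -0.683 -0.560
outer loop
vertex 2.762 -2.74 1.484
vertex 4.239 -3.682 1.397
vertex 3.315 -3.675 2.161
endloop
endfacet
facet normal 0.469 0.683 0.560
outer loop
vertex 3.933 -2.773 2.901
vertex 4.305 -1.845 1.459
vertex 3.381 -1.838 2.223
endloop
endfacet
facet normal 0.432 -0.730 0.529
outer loop
vertex 4.858 -2.78 2.136
vertex 3.933 -2.773 2.901
vertex 4.239 -3.682 1.397
endloop
endfacet
facet normal 0.469 0.683 0.560
outer loop
vertex 4.858 -2.78 2.136
vertex 4.305 -1.845 1.459
vertex 3.933 -2.773 2.901
endloop
endfacet
facet normal -0.432 0.730 -0.529
outer loop
vertex 3.381 -1.838 2.223
vertex 4.305 -1.845 1.459
vertex 2.762 -2.74 1.484
endloop
endfacet
facet normal -0.469 -0.683 -0.560
outer loop
vertex 3.687 -2.747 0.719
vertex 4.239 -3.682 1.397
vertex 2.762 -2.74 1.484
endloop
endfacet
facet normal -0.432 0.730 -0.529
outer loop
vertex 2.762 -2.74 1.484
vertex 4.305 -1.845 1.459
vertex 3.687 -2.747 0.719
endloop
endfacet
facet normal 0.771 -0.007 -0.637
outer loop
vertex 3.687 -2.747 0.719
vertex 4.858 -2.78 2.136
vertex 4.239 -3.682 1.397
endloop
endfacet
facet normal 0.771 -0.005 -0.637
outer loop
vertex 4.305 -1.845 1.459
vertex 4.858 -2.78 2.136
vertex 3.687 -2.747 0.719
endloop
endfacet

endsolid


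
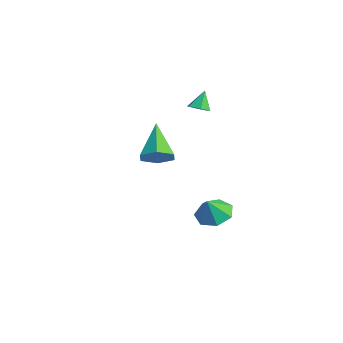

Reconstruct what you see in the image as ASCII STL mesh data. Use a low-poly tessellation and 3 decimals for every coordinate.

solid 
facet normal 0.310 -0.401 -0.862
outer loop
vertex -3.107 0.404 1.774
vertex -3.526 0.018 1.803
vertex -3.615 0.515 1.54
endloop
endfacet
facet normal 0.170 0.981 0.095
outer loop
vertex -3.107 0.404 1.774
vertex -3.615 0.515 1.54
vertex -3.854 0.442 2.717
endloop
endfacet
facet normal 0.310 -0.401 -0.862
outer loop
vertex -3.615 0.515 1.54
vertex -3.526 0.018 1.803
vertex -4.033 0.129 1.569
endloop
endfacet
facet normal -0.679 0.728 -0.093
outer loop
vertex -3.615 0.515 1.54
vertex -4.033 0.129 1.569
vertex -3.854 0.442 2.717
endloop
endfacet
facet normal 0.310 -0.401 -0.862
outer loop
vertex -4.033 0.129 1.569
vertex -3.526 0.018 1.803
vertex -3.944 -0.368 1.832
endloop
endfacet
facet normal -0.981 -0.083 0.176
outer loop
vertex -4.033 0.129 1.569
vertex -3.944 -0.368 1.832
vertex -3.854 0.442 2.717
endloop
endfacet
facet normal 0.310 -0.400 -0.863
outer loop
vertex -3.944 -0.368 1.832
vertex -3.526 0.018 1.803
vertex -3.437 -0.48 2.066
endloop
endfacet
facet normal -0.434 -0.642 0.632
outer loop
vertex -3.944 -0.368 1.832
vertex -3.437 -0.48 2.066
vertex -3.854 0.442 2.717
endloop
endfacet
facet normal 0.309 -0.400 -0.863
outer loop
vertex -3.437 -0.48 2.066
vertex -3.526 0.018 1.803
vertex -3.018 -0.094 2.037
endloop
endfacet
facet normal 0.417 -0.391 0.821
outer loop
vertex -3.437 -0.48 2.066
vertex -3.018 -0.094 2.037
vertex -3.854 0.442 2.717
endloop
endfacet
facet normal 0.309 -0.400 -0.863
outer loop
vertex -3.018 -0.094 2.037
vertex -3.526 0.018 1.803
vertex -3.107 0.404 1.774
endloop
endfacet
facet normal 0.719 0.421 0.553
outer loop
vertex -3.018 -0.094 2.037
vertex -3.107 0.404 1.774
vertex -3.854 0.442 2.717
endloop
endfacet
facet normal 0.701 -0.238 -0.672
outer loop
vertex 2.868 -3.606 2.531
vertex 2.377 -4.151 2.212
vertex 2.371 -3.399 1.939
endloop
endfacet
facet normal 0.093 0.962 0.258
outer loop
vertex 2.868 -3.606 2.531
vertex 2.371 -3.399 1.939
vertex 1.023 -3.689 3.508
endloop
endfacet
facet normal 0.701 -0.238 -0.672
outer loop
vertex 2.371 -3.399 1.939
vertex 2.377 -4.151 2.212
vertex 1.88 -3.944 1.62
endloop
endfacet
facet normal -0.578 0.732 -0.361
outer loop
vertex 2.371 -3.399 1.939
vertex 1.88 -3.944 1.62
vertex 1.023 -3.689 3.508
endloop
endfacet
facet normal 0.701 -0.239 -0.672
outer loop
vertex 1.88 -3.944 1.62
vertex 2.377 -4.151 2.212
vertex 1.885 -4.696 1.893
endloop
endfacet
facet normal -0.908 -0.148 -0.392
outer loop
vertex 1.88 -3.944 1.62
vertex 1.885 -4.696 1.893
vertex 1.023 -3.689 3.508
endloop
endfacet
facet normal 0.701 -0.239 -0.672
outer loop
vertex 1.885 -4.696 1.893
vertex 2.377 -4.151 2.212
vertex 2.382 -4.903 2.485
endloop
endfacet
facet normal -0.567 -0.800 0.196
outer loop
vertex 1.885 -4.696 1.893
vertex 2.382 -4.903 2.485
vertex 1.023 -3.689 3.508
endloop
endfacet
facet normal 0.702 -0.239 -0.671
outer loop
vertex 2.382 -4.903 2.485
vertex 2.377 -4.151 2.212
vertex 2.873 -4.358 2.804
endloop
endfacet
facet normal 0.104 -0.570 0.815
outer loop
vertex 2.382 -4.903 2.485
vertex 2.873 -4.358 2.804
vertex 1.023 -3.689 3.508
endloop
endfacet
facet normal 0.702 -0.239 -0.671
outer loop
vertex 2.873 -4.358 2.804
vertex 2.377 -4.151 2.212
vertex 2.868 -3.606 2.531
endloop
endfacet
facet normal 0.434 0.310 0.846
outer loop
vertex 2.873 -4.358 2.804
vertex 2.868 -3.606 2.531
vertex 1.023 -3.689 3.508
endloop
endfacet
facet normal -0.282 0.405 -0.870
outer loop
vertex 0.223 0.086 -3.266
vertex -0.519 -0.441 -3.271
vertex -0.416 0.391 -2.917
endloop
endfacet
facet normal 0.582 0.432 0.689
outer loop
vertex 0.223 0.086 -3.266
vertex -0.416 0.391 -2.917
vertex -0.201 -0.899 -2.289
endloop
endfacet
facet normal -0.281 0.405 -0.870
outer loop
vertex -0.416 0.391 -2.917
vertex -0.519 -0.441 -3.271
vertex -1.133 0.07 -2.835
endloop
endfacet
facet normal -0.087 0.424 0.901
outer loop
vertex -0.416 0.391 -2.917
vertex -1.133 0.07 -2.835
vertex -0.201 -0.899 -2.289
endloop
endfacet
facet normal -0.281 0.405 -0.870
outer loop
vertex -1.133 0.07 -2.835
vertex -0.519 -0.441 -3.271
vertex -1.387 -0.636 -3.082
endloop
endfacet
facet normal -0.567 -0.083 0.820
outer loop
vertex -1.133 0.07 -2.835
vertex -1.387 -0.636 -3.082
vertex -0.201 -0.899 -2.289
endloop
endfacet
facet normal -0.281 0.405 -0.870
outer loop
vertex -1.387 -0.636 -3.082
vertex -0.519 -0.441 -3.271
vertex -0.988 -1.195 -3.471
endloop
endfacet
facet normal -0.495 -0.706 0.506
outer loop
vertex -1.387 -0.636 -3.082
vertex -0.988 -1.195 -3.471
vertex -0.201 -0.899 -2.289
endloop
endfacet
facet normal -0.281 0.405 -0.870
outer loop
vertex -0.988 -1.195 -3.471
vertex -0.519 -0.441 -3.271
vertex -0.235 -1.186 -3.71
endloop
endfacet
facet normal 0.074 -0.978 0.196
outer loop
vertex -0.988 -1.195 -3.471
vertex -0.235 -1.186 -3.71
vertex -0.201 -0.899 -2.289
endloop
endfacet
facet normal -0.282 0.405 -0.870
outer loop
vertex -0.235 -1.186 -3.71
vertex -0.519 -0.441 -3.271
vertex 0.304 -0.616 -3.619
endloop
endfacet
facet normal 0.711 -0.692 0.123
outer loop
vertex -0.235 -1.186 -3.71
vertex 0.304 -0.616 -3.619
vertex -0.201 -0.899 -2.289
endloop
endfacet
facet normal -0.282 0.405 -0.870
outer loop
vertex 0.304 -0.616 -3.619
vertex -0.519 -0.441 -3.271
vertex 0.223 0.086 -3.266
endloop
endfacet
facet normal 0.937 -0.064 0.342
outer loop
vertex 0.304 -0.616 -3.619
vertex 0.223 0.086 -3.266
vertex -0.201 -0.899 -2.289
endloop
endfacet

endsolid


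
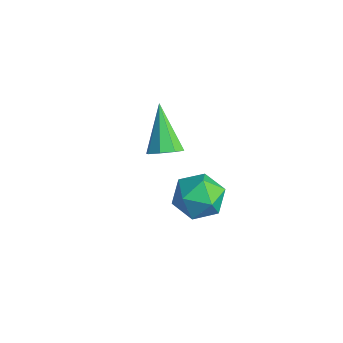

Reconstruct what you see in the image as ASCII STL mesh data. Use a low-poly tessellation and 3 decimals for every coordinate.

solid 
facet normal 0.589 0.401 0.702
outer loop
vertex 1.345 2.873 -0.805
vertex 1.048 2.184 -0.162
vertex 1.838 2.02 -0.732
endloop
endfacet
facet normal 0.863 0.503 0.050
outer loop
vertex 1.345 2.873 -0.805
vertex 1.838 2.02 -0.732
vertex 1.66 2.414 -1.621
endloop
endfacet
facet normal 0.382 0.861 -0.337
outer loop
vertex 1.345 2.873 -0.805
vertex 1.66 2.414 -1.621
vertex 0.76 2.822 -1.6
endloop
endfacet
facet normal -0.188 0.979 0.075
outer loop
vertex 1.345 2.873 -0.805
vertex 0.76 2.822 -1.6
vertex 0.382 2.68 -0.698
endloop
endfacet
facet normal -0.060 0.695 0.717
outer loop
vertex 1.345 2.873 -0.805
vertex 0.382 2.68 -0.698
vertex 1.048 2.184 -0.162
endloop
endfacet
facet normal 0.958 -0.136 -0.252
outer loop
vertex 1.66 2.414 -1.621
vertex 1.838 2.02 -0.732
vertex 1.558 1.44 -1.482
endloop
endfacet
facet normal 0.516 -0.301 0.802
outer loop
vertex 1.838 2.02 -0.732
vertex 1.048 2.184 -0.162
vertex 1.18 1.298 -0.58
endloop
endfacet
facet normal -0.536 0.174 0.826
outer loop
vertex 1.048 2.184 -0.162
vertex 0.382 2.68 -0.698
vertex 0.28 1.706 -0.559
endloop
endfacet
facet normal -0.744 0.633 -0.212
outer loop
vertex 0.382 2.68 -0.698
vertex 0.76 2.822 -1.6
vertex 0.102 2.1 -1.448
endloop
endfacet
facet normal 0.180 0.442 -0.879
outer loop
vertex 0.76 2.822 -1.6
vertex 1.66 2.414 -1.621
vertex 0.892 1.936 -2.018
endloop
endfacet
facet normal 0.188 -0.979 -0.075
outer loop
vertex 0.595 1.247 -1.375
vertex 1.558 1.44 -1.482
vertex 1.18 1.298 -0.58
endloop
endfacet
facet normal -0.382 -0.861 0.337
outer loop
vertex 0.595 1.247 -1.375
vertex 1.18 1.298 -0.58
vertex 0.28 1.706 -0.559
endloop
endfacet
facet normal -0.863 -0.503 -0.050
outer loop
vertex 0.595 1.247 -1.375
vertex 0.28 1.706 -0.559
vertex 0.102 2.1 -1.448
endloop
endfacet
facet normal -0.589 -0.401 -0.702
outer loop
vertex 0.595 1.247 -1.375
vertex 0.102 2.1 -1.448
vertex 0.892 1.936 -2.018
endloop
endfacet
facet normal 0.060 -0.695 -0.717
outer loop
vertex 0.595 1.247 -1.375
vertex 0.892 1.936 -2.018
vertex 1.558 1.44 -1.482
endloop
endfacet
facet normal 0.744 -0.633 0.212
outer loop
vertex 1.18 1.298 -0.58
vertex 1.558 1.44 -1.482
vertex 1.838 2.02 -0.732
endloop
endfacet
facet normal -0.180 -0.442 0.879
outer loop
vertex 0.28 1.706 -0.559
vertex 1.18 1.298 -0.58
vertex 1.048 2.184 -0.162
endloop
endfacet
facet normal -0.958 0.136 0.252
outer loop
vertex 0.102 2.1 -1.448
vertex 0.28 1.706 -0.559
vertex 0.382 2.68 -0.698
endloop
endfacet
facet normal -0.516 0.301 -0.802
outer loop
vertex 0.892 1.936 -2.018
vertex 0.102 2.1 -1.448
vertex 0.76 2.822 -1.6
endloop
endfacet
facet normal 0.536 -0.174 -0.826
outer loop
vertex 1.558 1.44 -1.482
vertex 0.892 1.936 -2.018
vertex 1.66 2.414 -1.621
endloop
endfacet
facet normal 0.645 -0.278 -0.712
outer loop
vertex -2.158 3.47 -2.108
vertex -2.575 2.947 -2.282
vertex -2.509 3.605 -2.479
endloop
endfacet
facet normal 0.167 0.967 0.194
outer loop
vertex -2.158 3.47 -2.108
vertex -2.509 3.605 -2.479
vertex -3.885 3.513 -0.838
endloop
endfacet
facet normal 0.647 -0.277 -0.710
outer loop
vertex -2.509 3.605 -2.479
vertex -2.575 2.947 -2.282
vertex -2.897 3.355 -2.735
endloop
endfacet
facet normal -0.386 0.881 -0.275
outer loop
vertex -2.509 3.605 -2.479
vertex -2.897 3.355 -2.735
vertex -3.885 3.513 -0.838
endloop
endfacet
facet normal 0.646 -0.279 -0.710
outer loop
vertex -2.897 3.355 -2.735
vertex -2.575 2.947 -2.282
vertex -3.097 2.866 -2.725
endloop
endfacet
facet normal -0.826 0.329 -0.458
outer loop
vertex -2.897 3.355 -2.735
vertex -3.097 2.866 -2.725
vertex -3.885 3.513 -0.838
endloop
endfacet
facet normal 0.646 -0.280 -0.710
outer loop
vertex -3.097 2.866 -2.725
vertex -2.575 2.947 -2.282
vertex -2.991 2.425 -2.455
endloop
endfacet
facet normal -0.896 -0.367 -0.248
outer loop
vertex -3.097 2.866 -2.725
vertex -2.991 2.425 -2.455
vertex -3.885 3.513 -0.838
endloop
endfacet
facet normal 0.645 -0.278 -0.712
outer loop
vertex -2.991 2.425 -2.455
vertex -2.575 2.947 -2.282
vertex -2.64 2.289 -2.084
endloop
endfacet
facet normal -0.554 -0.799 0.231
outer loop
vertex -2.991 2.425 -2.455
vertex -2.64 2.289 -2.084
vertex -3.885 3.513 -0.838
endloop
endfacet
facet normal 0.647 -0.278 -0.710
outer loop
vertex -2.64 2.289 -2.084
vertex -2.575 2.947 -2.282
vertex -2.252 2.539 -1.828
endloop
endfacet
facet normal -0.002 -0.714 0.700
outer loop
vertex -2.64 2.289 -2.084
vertex -2.252 2.539 -1.828
vertex -3.885 3.513 -0.838
endloop
endfacet
facet normal 0.646 -0.279 -0.710
outer loop
vertex -2.252 2.539 -1.828
vertex -2.575 2.947 -2.282
vertex -2.052 3.028 -1.838
endloop
endfacet
facet normal 0.439 -0.162 0.884
outer loop
vertex -2.252 2.539 -1.828
vertex -2.052 3.028 -1.838
vertex -3.885 3.513 -0.838
endloop
endfacet
facet normal 0.646 -0.279 -0.710
outer loop
vertex -2.052 3.028 -1.838
vertex -2.575 2.947 -2.282
vertex -2.158 3.47 -2.108
endloop
endfacet
facet normal 0.509 0.534 0.675
outer loop
vertex -2.052 3.028 -1.838
vertex -2.158 3.47 -2.108
vertex -3.885 3.513 -0.838
endloop
endfacet

endsolid


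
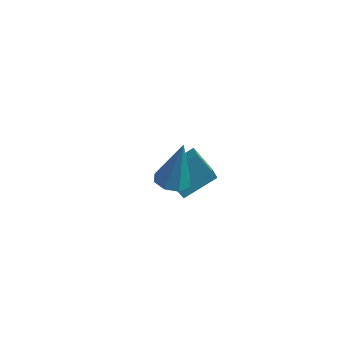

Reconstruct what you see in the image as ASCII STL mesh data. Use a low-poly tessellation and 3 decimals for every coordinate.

solid 
facet normal -0.630 0.086 0.772
outer loop
vertex 0.116 -0.545 -2.678
vertex 0.917 0.246 -2.113
vertex -0.259 0.105 -3.056
endloop
endfacet
facet normal -0.636 -0.628 -0.449
outer loop
vertex 0.403 0.014 -3.867
vertex 0.116 -0.545 -2.678
vertex -0.259 0.105 -3.056
endloop
endfacet
facet normal -0.630 0.087 0.772
outer loop
vertex -0.259 0.105 -3.056
vertex 0.917 0.246 -2.113
vertex 0.543 0.896 -2.491
endloop
endfacet
facet normal -0.446 0.774 -0.451
outer loop
vertex 0.543 0.896 -2.491
vertex 0.403 0.014 -3.867
vertex -0.259 0.105 -3.056
endloop
endfacet
facet normal 0.446 -0.773 0.451
outer loop
vertex 0.116 -0.545 -2.678
vertex 1.579 0.155 -2.924
vertex 0.917 0.246 -2.113
endloop
endfacet
facet normal -0.637 -0.627 -0.449
outer loop
vertex 0.777 -0.636 -3.489
vertex 0.116 -0.545 -2.678
vertex 0.403 0.014 -3.867
endloop
endfacet
facet normal 0.446 -0.774 0.450
outer loop
vertex 0.777 -0.636 -3.489
vertex 1.579 0.155 -2.924
vertex 0.116 -0.545 -2.678
endloop
endfacet
facet normal 0.636 0.627 0.449
outer loop
vertex 0.917 0.246 -2.113
vertex 1.579 0.155 -2.924
vertex 0.543 0.896 -2.491
endloop
endfacet
facet normal -0.446 0.773 -0.450
outer loop
vertex 1.204 0.805 -3.302
vertex 0.403 0.014 -3.867
vertex 0.543 0.896 -2.491
endloop
endfacet
facet normal 0.636 0.628 0.448
outer loop
vertex 0.543 0.896 -2.491
vertex 1.579 0.155 -2.924
vertex 1.204 0.805 -3.302
endloop
endfacet
facet normal 0.630 -0.086 -0.772
outer loop
vertex 1.204 0.805 -3.302
vertex 0.777 -0.636 -3.489
vertex 0.403 0.014 -3.867
endloop
endfacet
facet normal 0.629 -0.086 -0.772
outer loop
vertex 1.579 0.155 -2.924
vertex 0.777 -0.636 -3.489
vertex 1.204 0.805 -3.302
endloop
endfacet
facet normal -0.150 -0.211 -0.966
outer loop
vertex 1.487 -3.039 -0.357
vertex 1.123 -2.615 -0.393
vertex 1.676 -2.67 -0.467
endloop
endfacet
facet normal 0.887 -0.374 0.270
outer loop
vertex 1.487 -3.039 -0.357
vertex 1.676 -2.67 -0.467
vertex 1.357 -2.285 1.113
endloop
endfacet
facet normal -0.150 -0.212 -0.966
outer loop
vertex 1.676 -2.67 -0.467
vertex 1.123 -2.615 -0.393
vertex 1.54 -2.269 -0.534
endloop
endfacet
facet normal 0.936 0.335 0.107
outer loop
vertex 1.676 -2.67 -0.467
vertex 1.54 -2.269 -0.534
vertex 1.357 -2.285 1.113
endloop
endfacet
facet normal -0.152 -0.211 -0.966
outer loop
vertex 1.54 -2.269 -0.534
vertex 1.123 -2.615 -0.393
vertex 1.161 -2.07 -0.518
endloop
endfacet
facet normal 0.466 0.883 0.060
outer loop
vertex 1.54 -2.269 -0.534
vertex 1.161 -2.07 -0.518
vertex 1.357 -2.285 1.113
endloop
endfacet
facet normal -0.148 -0.211 -0.966
outer loop
vertex 1.161 -2.07 -0.518
vertex 1.123 -2.615 -0.393
vertex 0.759 -2.191 -0.43
endloop
endfacet
facet normal -0.253 0.955 0.156
outer loop
vertex 1.161 -2.07 -0.518
vertex 0.759 -2.191 -0.43
vertex 1.357 -2.285 1.113
endloop
endfacet
facet normal -0.149 -0.212 -0.966
outer loop
vertex 0.759 -2.191 -0.43
vertex 1.123 -2.615 -0.393
vertex 0.571 -2.56 -0.32
endloop
endfacet
facet normal -0.794 0.505 0.338
outer loop
vertex 0.759 -2.191 -0.43
vertex 0.571 -2.56 -0.32
vertex 1.357 -2.285 1.113
endloop
endfacet
facet normal -0.149 -0.212 -0.966
outer loop
vertex 0.571 -2.56 -0.32
vertex 1.123 -2.615 -0.393
vertex 0.706 -2.961 -0.253
endloop
endfacet
facet normal -0.842 -0.200 0.500
outer loop
vertex 0.571 -2.56 -0.32
vertex 0.706 -2.961 -0.253
vertex 1.357 -2.285 1.113
endloop
endfacet
facet normal -0.149 -0.211 -0.966
outer loop
vertex 0.706 -2.961 -0.253
vertex 1.123 -2.615 -0.393
vertex 1.086 -3.16 -0.268
endloop
endfacet
facet normal -0.371 -0.750 0.548
outer loop
vertex 0.706 -2.961 -0.253
vertex 1.086 -3.16 -0.268
vertex 1.357 -2.285 1.113
endloop
endfacet
facet normal -0.151 -0.211 -0.966
outer loop
vertex 1.086 -3.16 -0.268
vertex 1.123 -2.615 -0.393
vertex 1.487 -3.039 -0.357
endloop
endfacet
facet normal 0.348 -0.821 0.452
outer loop
vertex 1.086 -3.16 -0.268
vertex 1.487 -3.039 -0.357
vertex 1.357 -2.285 1.113
endloop
endfacet

endsolid


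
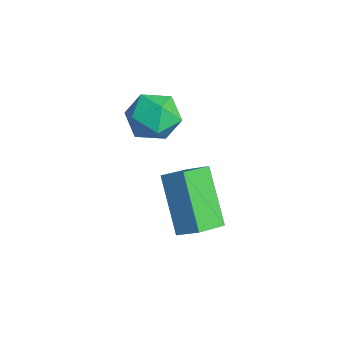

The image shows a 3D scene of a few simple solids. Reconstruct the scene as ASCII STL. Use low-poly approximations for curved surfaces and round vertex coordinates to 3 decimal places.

solid 
facet normal -0.887 -0.315 0.339
outer loop
vertex -2.413 2.09 4.006
vertex -2.118 1.173 3.925
vertex -1.974 1.656 4.751
endloop
endfacet
facet normal -0.721 0.323 0.613
outer loop
vertex -2.413 2.09 4.006
vertex -1.974 1.656 4.751
vertex -1.755 2.571 4.527
endloop
endfacet
facet normal -0.625 0.777 0.072
outer loop
vertex -2.413 2.09 4.006
vertex -1.755 2.571 4.527
vertex -1.763 2.654 3.564
endloop
endfacet
facet normal -0.731 0.421 -0.537
outer loop
vertex -2.413 2.09 4.006
vertex -1.763 2.654 3.564
vertex -1.987 1.789 3.191
endloop
endfacet
facet normal -0.892 -0.254 -0.373
outer loop
vertex -2.413 2.09 4.006
vertex -1.987 1.789 3.191
vertex -2.118 1.173 3.925
endloop
endfacet
facet normal -0.102 0.259 0.960
outer loop
vertex -1.755 2.571 4.527
vertex -1.974 1.656 4.751
vertex -1.053 1.951 4.769
endloop
endfacet
facet normal -0.369 -0.773 0.516
outer loop
vertex -1.974 1.656 4.751
vertex -2.118 1.173 3.925
vertex -1.277 1.086 4.396
endloop
endfacet
facet normal -0.378 -0.675 -0.634
outer loop
vertex -2.118 1.173 3.925
vertex -1.987 1.789 3.191
vertex -1.285 1.169 3.433
endloop
endfacet
facet normal -0.116 0.419 -0.901
outer loop
vertex -1.987 1.789 3.191
vertex -1.763 2.654 3.564
vertex -1.066 2.084 3.209
endloop
endfacet
facet normal 0.055 0.995 0.085
outer loop
vertex -1.763 2.654 3.564
vertex -1.755 2.571 4.527
vertex -0.922 2.567 4.035
endloop
endfacet
facet normal 0.731 -0.421 0.537
outer loop
vertex -0.627 1.65 3.954
vertex -1.053 1.951 4.769
vertex -1.277 1.086 4.396
endloop
endfacet
facet normal 0.625 -0.777 -0.072
outer loop
vertex -0.627 1.65 3.954
vertex -1.277 1.086 4.396
vertex -1.285 1.169 3.433
endloop
endfacet
facet normal 0.721 -0.323 -0.613
outer loop
vertex -0.627 1.65 3.954
vertex -1.285 1.169 3.433
vertex -1.066 2.084 3.209
endloop
endfacet
facet normal 0.887 0.315 -0.339
outer loop
vertex -0.627 1.65 3.954
vertex -1.066 2.084 3.209
vertex -0.922 2.567 4.035
endloop
endfacet
facet normal 0.892 0.254 0.373
outer loop
vertex -0.627 1.65 3.954
vertex -0.922 2.567 4.035
vertex -1.053 1.951 4.769
endloop
endfacet
facet normal 0.116 -0.419 0.901
outer loop
vertex -1.277 1.086 4.396
vertex -1.053 1.951 4.769
vertex -1.974 1.656 4.751
endloop
endfacet
facet normal -0.055 -0.995 -0.085
outer loop
vertex -1.285 1.169 3.433
vertex -1.277 1.086 4.396
vertex -2.118 1.173 3.925
endloop
endfacet
facet normal 0.102 -0.259 -0.960
outer loop
vertex -1.066 2.084 3.209
vertex -1.285 1.169 3.433
vertex -1.987 1.789 3.191
endloop
endfacet
facet normal 0.369 0.773 -0.516
outer loop
vertex -0.922 2.567 4.035
vertex -1.066 2.084 3.209
vertex -1.763 2.654 3.564
endloop
endfacet
facet normal 0.378 0.675 0.634
outer loop
vertex -1.053 1.951 4.769
vertex -0.922 2.567 4.035
vertex -1.755 2.571 4.527
endloop
endfacet
facet normal -0.653 -0.541 -0.530
outer loop
vertex -0.69 1.76 1.834
vertex -1.179 2.827 1.348
vertex 0.745 1.661 0.169
endloop
endfacet
facet normal 0.385 -0.840 0.382
outer loop
vertex 1.339 2.153 0.652
vertex -0.69 1.76 1.834
vertex 0.745 1.661 0.169
endloop
endfacet
facet normal -0.653 -0.541 -0.530
outer loop
vertex 0.745 1.661 0.169
vertex -1.179 2.827 1.348
vertex 0.256 2.727 -0.316
endloop
endfacet
facet normal 0.652 -0.045 -0.757
outer loop
vertex 0.256 2.727 -0.316
vertex 1.339 2.153 0.652
vertex 0.745 1.661 0.169
endloop
endfacet
facet normal -0.653 0.045 0.756
outer loop
vertex -0.69 1.76 1.834
vertex -0.585 3.319 1.831
vertex -1.179 2.827 1.348
endloop
endfacet
facet normal 0.386 -0.839 0.383
outer loop
vertex -0.096 2.253 2.316
vertex -0.69 1.76 1.834
vertex 1.339 2.153 0.652
endloop
endfacet
facet normal -0.652 0.045 0.757
outer loop
vertex -0.096 2.253 2.316
vertex -0.585 3.319 1.831
vertex -0.69 1.76 1.834
endloop
endfacet
facet normal -0.385 0.840 -0.382
outer loop
vertex -1.179 2.827 1.348
vertex -0.585 3.319 1.831
vertex 0.256 2.727 -0.316
endloop
endfacet
facet normal 0.652 -0.046 -0.757
outer loop
vertex 0.85 3.22 0.166
vertex 1.339 2.153 0.652
vertex 0.256 2.727 -0.316
endloop
endfacet
facet normal -0.386 0.839 -0.383
outer loop
vertex 0.256 2.727 -0.316
vertex -0.585 3.319 1.831
vertex 0.85 3.22 0.166
endloop
endfacet
facet normal 0.653 0.541 0.530
outer loop
vertex 0.85 3.22 0.166
vertex -0.096 2.253 2.316
vertex 1.339 2.153 0.652
endloop
endfacet
facet normal 0.653 0.541 0.530
outer loop
vertex -0.585 3.319 1.831
vertex -0.096 2.253 2.316
vertex 0.85 3.22 0.166
endloop
endfacet

endsolid


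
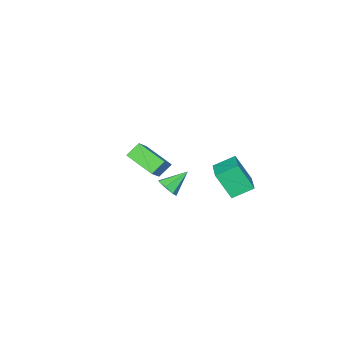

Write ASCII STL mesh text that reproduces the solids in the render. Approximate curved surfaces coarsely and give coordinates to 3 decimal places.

solid 
facet normal 0.736 -0.319 -0.597
outer loop
vertex -1.745 0.273 -2.218
vertex -2.212 0.032 -2.665
vertex -1.921 0.658 -2.641
endloop
endfacet
facet normal 0.279 0.765 0.580
outer loop
vertex -1.745 0.273 -2.218
vertex -1.921 0.658 -2.641
vertex -3.308 0.508 -1.775
endloop
endfacet
facet normal 0.735 -0.319 -0.598
outer loop
vertex -1.921 0.658 -2.641
vertex -2.212 0.032 -2.665
vertex -2.317 0.572 -3.082
endloop
endfacet
facet normal -0.145 0.987 -0.062
outer loop
vertex -1.921 0.658 -2.641
vertex -2.317 0.572 -3.082
vertex -3.308 0.508 -1.775
endloop
endfacet
facet normal 0.736 -0.318 -0.598
outer loop
vertex -2.317 0.572 -3.082
vertex -2.212 0.032 -2.665
vertex -2.633 0.08 -3.209
endloop
endfacet
facet normal -0.674 0.558 -0.484
outer loop
vertex -2.317 0.572 -3.082
vertex -2.633 0.08 -3.209
vertex -3.308 0.508 -1.775
endloop
endfacet
facet normal 0.736 -0.319 -0.597
outer loop
vertex -2.633 0.08 -3.209
vertex -2.212 0.032 -2.665
vertex -2.633 -0.448 -2.927
endloop
endfacet
facet normal -0.908 -0.197 -0.369
outer loop
vertex -2.633 0.08 -3.209
vertex -2.633 -0.448 -2.927
vertex -3.308 0.508 -1.775
endloop
endfacet
facet normal 0.736 -0.319 -0.598
outer loop
vertex -2.633 -0.448 -2.927
vertex -2.212 0.032 -2.665
vertex -2.315 -0.614 -2.447
endloop
endfacet
facet normal -0.672 -0.714 0.198
outer loop
vertex -2.633 -0.448 -2.927
vertex -2.315 -0.614 -2.447
vertex -3.308 0.508 -1.775
endloop
endfacet
facet normal 0.736 -0.319 -0.597
outer loop
vertex -2.315 -0.614 -2.447
vertex -2.212 0.032 -2.665
vertex -1.92 -0.293 -2.131
endloop
endfacet
facet normal -0.144 -0.599 0.788
outer loop
vertex -2.315 -0.614 -2.447
vertex -1.92 -0.293 -2.131
vertex -3.308 0.508 -1.775
endloop
endfacet
facet normal 0.736 -0.319 -0.597
outer loop
vertex -1.92 -0.293 -2.131
vertex -2.212 0.032 -2.665
vertex -1.745 0.273 -2.218
endloop
endfacet
facet normal 0.281 0.060 0.958
outer loop
vertex -1.92 -0.293 -2.131
vertex -1.745 0.273 -2.218
vertex -3.308 0.508 -1.775
endloop
endfacet
facet normal -0.698 -0.253 -0.671
outer loop
vertex 1.973 2.297 3.942
vertex 1.967 3.872 3.355
vertex 2.632 2.075 3.34
endloop
endfacet
facet normal 0.003 -0.937 0.349
outer loop
vertex 3.553 2.408 4.225
vertex 1.973 2.297 3.942
vertex 2.632 2.075 3.34
endloop
endfacet
facet normal -0.698 -0.253 -0.671
outer loop
vertex 2.632 2.075 3.34
vertex 1.967 3.872 3.355
vertex 2.626 3.65 2.753
endloop
endfacet
facet normal 0.716 -0.241 -0.655
outer loop
vertex 2.626 3.65 2.753
vertex 3.553 2.408 4.225
vertex 2.632 2.075 3.34
endloop
endfacet
facet normal -0.716 0.241 0.655
outer loop
vertex 1.973 2.297 3.942
vertex 2.888 4.205 4.24
vertex 1.967 3.872 3.355
endloop
endfacet
facet normal 0.003 -0.937 0.349
outer loop
vertex 2.894 2.63 4.827
vertex 1.973 2.297 3.942
vertex 3.553 2.408 4.225
endloop
endfacet
facet normal -0.716 0.241 0.655
outer loop
vertex 2.894 2.63 4.827
vertex 2.888 4.205 4.24
vertex 1.973 2.297 3.942
endloop
endfacet
facet normal -0.003 0.937 -0.349
outer loop
vertex 1.967 3.872 3.355
vertex 2.888 4.205 4.24
vertex 2.626 3.65 2.753
endloop
endfacet
facet normal 0.716 -0.241 -0.655
outer loop
vertex 3.547 3.983 3.638
vertex 3.553 2.408 4.225
vertex 2.626 3.65 2.753
endloop
endfacet
facet normal -0.003 0.937 -0.349
outer loop
vertex 2.626 3.65 2.753
vertex 2.888 4.205 4.24
vertex 3.547 3.983 3.638
endloop
endfacet
facet normal 0.698 0.253 0.671
outer loop
vertex 3.547 3.983 3.638
vertex 2.894 2.63 4.827
vertex 3.553 2.408 4.225
endloop
endfacet
facet normal 0.698 0.253 0.671
outer loop
vertex 2.888 4.205 4.24
vertex 2.894 2.63 4.827
vertex 3.547 3.983 3.638
endloop
endfacet
facet normal -0.707 -0.672 -0.222
outer loop
vertex -3.59 1.941 -0.788
vertex -4.494 2.693 -0.186
vertex -3.908 2.78 -2.313
endloop
endfacet
facet normal 0.684 -0.570 -0.456
outer loop
vertex -2.826 3.807 -1.974
vertex -3.59 1.941 -0.788
vertex -3.908 2.78 -2.313
endloop
endfacet
facet normal -0.707 -0.672 -0.222
outer loop
vertex -3.908 2.78 -2.313
vertex -4.494 2.693 -0.186
vertex -4.811 3.531 -1.712
endloop
endfacet
facet normal -0.180 0.474 -0.862
outer loop
vertex -4.811 3.531 -1.712
vertex -2.826 3.807 -1.974
vertex -3.908 2.78 -2.313
endloop
endfacet
facet normal 0.180 -0.474 0.862
outer loop
vertex -3.59 1.941 -0.788
vertex -3.412 3.72 0.153
vertex -4.494 2.693 -0.186
endloop
endfacet
facet normal 0.685 -0.569 -0.455
outer loop
vertex -2.509 2.969 -0.448
vertex -3.59 1.941 -0.788
vertex -2.826 3.807 -1.974
endloop
endfacet
facet normal 0.180 -0.474 0.862
outer loop
vertex -2.509 2.969 -0.448
vertex -3.412 3.72 0.153
vertex -3.59 1.941 -0.788
endloop
endfacet
facet normal -0.684 0.570 0.455
outer loop
vertex -4.494 2.693 -0.186
vertex -3.412 3.72 0.153
vertex -4.811 3.531 -1.712
endloop
endfacet
facet normal -0.180 0.474 -0.862
outer loop
vertex -3.73 4.559 -1.372
vertex -2.826 3.807 -1.974
vertex -4.811 3.531 -1.712
endloop
endfacet
facet normal -0.684 0.569 0.456
outer loop
vertex -4.811 3.531 -1.712
vertex -3.412 3.72 0.153
vertex -3.73 4.559 -1.372
endloop
endfacet
facet normal 0.707 0.672 0.222
outer loop
vertex -3.73 4.559 -1.372
vertex -2.509 2.969 -0.448
vertex -2.826 3.807 -1.974
endloop
endfacet
facet normal 0.707 0.672 0.222
outer loop
vertex -3.412 3.72 0.153
vertex -2.509 2.969 -0.448
vertex -3.73 4.559 -1.372
endloop
endfacet

endsolid


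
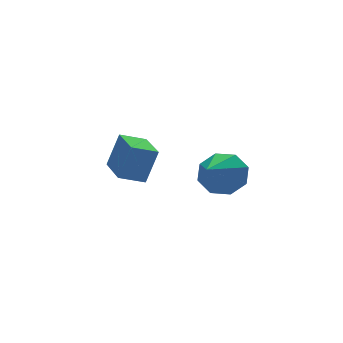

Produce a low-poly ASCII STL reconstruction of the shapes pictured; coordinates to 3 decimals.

solid 
facet normal 0.652 0.602 -0.461
outer loop
vertex -0.065 -2.761 2.123
vertex -0.585 -2.806 1.329
vertex -0.57 -2.239 2.091
endloop
endfacet
facet normal 0.023 0.083 0.996
outer loop
vertex -0.065 -2.761 2.123
vertex -0.57 -2.239 2.091
vertex -1.915 -4.034 2.271
endloop
endfacet
facet normal 0.651 0.602 -0.461
outer loop
vertex -0.57 -2.239 2.091
vertex -0.585 -2.806 1.329
vertex -1.084 -2.049 1.613
endloop
endfacet
facet normal -0.510 0.455 0.730
outer loop
vertex -0.57 -2.239 2.091
vertex -1.084 -2.049 1.613
vertex -1.915 -4.034 2.271
endloop
endfacet
facet normal 0.651 0.602 -0.462
outer loop
vertex -1.084 -2.049 1.613
vertex -0.585 -2.806 1.329
vertex -1.306 -2.303 0.969
endloop
endfacet
facet normal -0.895 0.422 0.142
outer loop
vertex -1.084 -2.049 1.613
vertex -1.306 -2.303 0.969
vertex -1.915 -4.034 2.271
endloop
endfacet
facet normal 0.651 0.603 -0.461
outer loop
vertex -1.306 -2.303 0.969
vertex -0.585 -2.806 1.329
vertex -1.105 -2.851 0.536
endloop
endfacet
facet normal -0.906 0.001 -0.422
outer loop
vertex -1.306 -2.303 0.969
vertex -1.105 -2.851 0.536
vertex -1.915 -4.034 2.271
endloop
endfacet
facet normal 0.652 0.601 -0.462
outer loop
vertex -1.105 -2.851 0.536
vertex -0.585 -2.806 1.329
vertex -0.6 -3.374 0.568
endloop
endfacet
facet normal -0.538 -0.558 -0.632
outer loop
vertex -1.105 -2.851 0.536
vertex -0.6 -3.374 0.568
vertex -1.915 -4.034 2.271
endloop
endfacet
facet normal 0.652 0.601 -0.462
outer loop
vertex -0.6 -3.374 0.568
vertex -0.585 -2.806 1.329
vertex -0.087 -3.563 1.046
endloop
endfacet
facet normal -0.004 -0.931 -0.364
outer loop
vertex -0.6 -3.374 0.568
vertex -0.087 -3.563 1.046
vertex -1.915 -4.034 2.271
endloop
endfacet
facet normal 0.652 0.601 -0.462
outer loop
vertex -0.087 -3.563 1.046
vertex -0.585 -2.806 1.329
vertex 0.135 -3.309 1.69
endloop
endfacet
facet normal 0.381 -0.898 0.223
outer loop
vertex -0.087 -3.563 1.046
vertex 0.135 -3.309 1.69
vertex -1.915 -4.034 2.271
endloop
endfacet
facet normal 0.652 0.602 -0.461
outer loop
vertex 0.135 -3.309 1.69
vertex -0.585 -2.806 1.329
vertex -0.065 -2.761 2.123
endloop
endfacet
facet normal 0.392 -0.478 0.786
outer loop
vertex 0.135 -3.309 1.69
vertex -0.065 -2.761 2.123
vertex -1.915 -4.034 2.271
endloop
endfacet
facet normal -0.923 0.205 0.325
outer loop
vertex -2.654 0.102 1.935
vertex -2.298 1.764 1.897
vertex -3.141 0.174 0.508
endloop
endfacet
facet normal -0.210 -0.977 0.022
outer loop
vertex -2.162 -0.044 0.163
vertex -2.654 0.102 1.935
vertex -3.141 0.174 0.508
endloop
endfacet
facet normal -0.923 0.206 0.324
outer loop
vertex -3.141 0.174 0.508
vertex -2.298 1.764 1.897
vertex -2.784 1.835 0.469
endloop
endfacet
facet normal -0.323 0.047 -0.945
outer loop
vertex -2.784 1.835 0.469
vertex -2.162 -0.044 0.163
vertex -3.141 0.174 0.508
endloop
endfacet
facet normal 0.323 -0.047 0.945
outer loop
vertex -2.654 0.102 1.935
vertex -1.319 1.546 1.552
vertex -2.298 1.764 1.897
endloop
endfacet
facet normal -0.209 -0.978 0.023
outer loop
vertex -1.676 -0.115 1.591
vertex -2.654 0.102 1.935
vertex -2.162 -0.044 0.163
endloop
endfacet
facet normal 0.322 -0.047 0.946
outer loop
vertex -1.676 -0.115 1.591
vertex -1.319 1.546 1.552
vertex -2.654 0.102 1.935
endloop
endfacet
facet normal 0.210 0.978 -0.023
outer loop
vertex -2.298 1.764 1.897
vertex -1.319 1.546 1.552
vertex -2.784 1.835 0.469
endloop
endfacet
facet normal -0.322 0.047 -0.946
outer loop
vertex -1.806 1.618 0.125
vertex -2.162 -0.044 0.163
vertex -2.784 1.835 0.469
endloop
endfacet
facet normal 0.209 0.978 -0.022
outer loop
vertex -2.784 1.835 0.469
vertex -1.319 1.546 1.552
vertex -1.806 1.618 0.125
endloop
endfacet
facet normal 0.923 -0.205 -0.324
outer loop
vertex -1.806 1.618 0.125
vertex -1.676 -0.115 1.591
vertex -2.162 -0.044 0.163
endloop
endfacet
facet normal 0.923 -0.206 -0.325
outer loop
vertex -1.319 1.546 1.552
vertex -1.676 -0.115 1.591
vertex -1.806 1.618 0.125
endloop
endfacet

endsolid


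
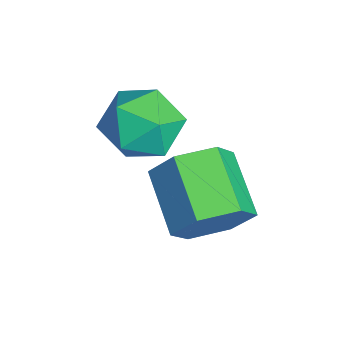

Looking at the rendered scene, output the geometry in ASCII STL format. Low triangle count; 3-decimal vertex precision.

solid 
facet normal -0.377 0.838 0.394
outer loop
vertex -1.279 1.054 -1.196
vertex -0.725 0.848 -0.226
vertex -0.227 1.457 -1.046
endloop
endfacet
facet normal -0.300 0.901 -0.314
outer loop
vertex -1.279 1.054 -1.196
vertex -0.227 1.457 -1.046
vertex -0.526 1.009 -2.046
endloop
endfacet
facet normal -0.681 0.383 -0.624
outer loop
vertex -1.279 1.054 -1.196
vertex -0.526 1.009 -2.046
vertex -1.209 0.124 -1.844
endloop
endfacet
facet normal -0.994 0.001 -0.109
outer loop
vertex -1.279 1.054 -1.196
vertex -1.209 0.124 -1.844
vertex -1.332 0.025 -0.72
endloop
endfacet
facet normal -0.806 0.282 0.520
outer loop
vertex -1.279 1.054 -1.196
vertex -1.332 0.025 -0.72
vertex -0.725 0.848 -0.226
endloop
endfacet
facet normal 0.388 0.792 -0.471
outer loop
vertex -0.526 1.009 -2.046
vertex -0.227 1.457 -1.046
vertex 0.492 0.775 -1.6
endloop
endfacet
facet normal 0.263 0.691 0.673
outer loop
vertex -0.227 1.457 -1.046
vertex -0.725 0.848 -0.226
vertex 0.369 0.676 -0.476
endloop
endfacet
facet normal -0.432 -0.208 0.877
outer loop
vertex -0.725 0.848 -0.226
vertex -1.332 0.025 -0.72
vertex -0.314 -0.209 -0.274
endloop
endfacet
facet normal -0.736 -0.663 -0.139
outer loop
vertex -1.332 0.025 -0.72
vertex -1.209 0.124 -1.844
vertex -0.613 -0.657 -1.274
endloop
endfacet
facet normal -0.229 -0.045 -0.972
outer loop
vertex -1.209 0.124 -1.844
vertex -0.526 1.009 -2.046
vertex -0.115 -0.048 -2.094
endloop
endfacet
facet normal 0.994 -0.001 0.109
outer loop
vertex 0.439 -0.254 -1.124
vertex 0.492 0.775 -1.6
vertex 0.369 0.676 -0.476
endloop
endfacet
facet normal 0.681 -0.383 0.624
outer loop
vertex 0.439 -0.254 -1.124
vertex 0.369 0.676 -0.476
vertex -0.314 -0.209 -0.274
endloop
endfacet
facet normal 0.300 -0.901 0.314
outer loop
vertex 0.439 -0.254 -1.124
vertex -0.314 -0.209 -0.274
vertex -0.613 -0.657 -1.274
endloop
endfacet
facet normal 0.377 -0.838 -0.394
outer loop
vertex 0.439 -0.254 -1.124
vertex -0.613 -0.657 -1.274
vertex -0.115 -0.048 -2.094
endloop
endfacet
facet normal 0.806 -0.282 -0.520
outer loop
vertex 0.439 -0.254 -1.124
vertex -0.115 -0.048 -2.094
vertex 0.492 0.775 -1.6
endloop
endfacet
facet normal 0.736 0.663 0.139
outer loop
vertex 0.369 0.676 -0.476
vertex 0.492 0.775 -1.6
vertex -0.227 1.457 -1.046
endloop
endfacet
facet normal 0.229 0.045 0.972
outer loop
vertex -0.314 -0.209 -0.274
vertex 0.369 0.676 -0.476
vertex -0.725 0.848 -0.226
endloop
endfacet
facet normal -0.388 -0.792 0.471
outer loop
vertex -0.613 -0.657 -1.274
vertex -0.314 -0.209 -0.274
vertex -1.332 0.025 -0.72
endloop
endfacet
facet normal -0.263 -0.691 -0.673
outer loop
vertex -0.115 -0.048 -2.094
vertex -0.613 -0.657 -1.274
vertex -1.209 0.124 -1.844
endloop
endfacet
facet normal 0.432 0.208 -0.877
outer loop
vertex 0.492 0.775 -1.6
vertex -0.115 -0.048 -2.094
vertex -0.526 1.009 -2.046
endloop
endfacet
facet normal 0.899 0.103 -0.426
outer loop
vertex 2.144 1.186 -2.507
vertex 1.691 1.706 -3.338
vertex 2.035 2.26 -2.477
endloop
endfacet
facet normal 0.426 0.018 0.904
outer loop
vertex 2.144 1.186 -2.507
vertex 2.035 2.26 -2.477
vertex 0.463 0.994 -1.711
endloop
endfacet
facet normal 0.426 0.018 0.904
outer loop
vertex 0.463 0.994 -1.711
vertex 2.035 2.26 -2.477
vertex 0.354 2.068 -1.681
endloop
endfacet
facet normal -0.899 -0.103 0.426
outer loop
vertex 0.463 0.994 -1.711
vertex 0.354 2.068 -1.681
vertex 0.009 1.514 -2.542
endloop
endfacet
facet normal 0.899 0.103 -0.426
outer loop
vertex 2.035 2.26 -2.477
vertex 1.691 1.706 -3.338
vertex 1.582 2.78 -3.308
endloop
endfacet
facet normal 0.126 0.870 0.476
outer loop
vertex 2.035 2.26 -2.477
vertex 1.582 2.78 -3.308
vertex 0.354 2.068 -1.681
endloop
endfacet
facet normal 0.126 0.870 0.476
outer loop
vertex 0.354 2.068 -1.681
vertex 1.582 2.78 -3.308
vertex -0.099 2.588 -2.512
endloop
endfacet
facet normal -0.899 -0.102 0.426
outer loop
vertex 0.354 2.068 -1.681
vertex -0.099 2.588 -2.512
vertex 0.009 1.514 -2.542
endloop
endfacet
facet normal 0.899 0.103 -0.426
outer loop
vertex 1.582 2.78 -3.308
vertex 1.691 1.706 -3.338
vertex 1.237 2.226 -4.169
endloop
endfacet
facet normal -0.300 0.852 -0.428
outer loop
vertex 1.582 2.78 -3.308
vertex 1.237 2.226 -4.169
vertex -0.099 2.588 -2.512
endloop
endfacet
facet normal -0.300 0.852 -0.428
outer loop
vertex -0.099 2.588 -2.512
vertex 1.237 2.226 -4.169
vertex -0.444 2.034 -3.373
endloop
endfacet
facet normal -0.899 -0.102 0.426
outer loop
vertex -0.099 2.588 -2.512
vertex -0.444 2.034 -3.373
vertex 0.009 1.514 -2.542
endloop
endfacet
facet normal 0.899 0.103 -0.426
outer loop
vertex 1.237 2.226 -4.169
vertex 1.691 1.706 -3.338
vertex 1.346 1.152 -4.199
endloop
endfacet
facet normal -0.426 -0.018 -0.904
outer loop
vertex 1.237 2.226 -4.169
vertex 1.346 1.152 -4.199
vertex -0.444 2.034 -3.373
endloop
endfacet
facet normal -0.426 -0.018 -0.904
outer loop
vertex -0.444 2.034 -3.373
vertex 1.346 1.152 -4.199
vertex -0.335 0.96 -3.403
endloop
endfacet
facet normal -0.899 -0.103 0.426
outer loop
vertex -0.444 2.034 -3.373
vertex -0.335 0.96 -3.403
vertex 0.009 1.514 -2.542
endloop
endfacet
facet normal 0.899 0.102 -0.426
outer loop
vertex 1.346 1.152 -4.199
vertex 1.691 1.706 -3.338
vertex 1.799 0.632 -3.368
endloop
endfacet
facet normal -0.126 -0.870 -0.476
outer loop
vertex 1.346 1.152 -4.199
vertex 1.799 0.632 -3.368
vertex -0.335 0.96 -3.403
endloop
endfacet
facet normal -0.126 -0.870 -0.476
outer loop
vertex -0.335 0.96 -3.403
vertex 1.799 0.632 -3.368
vertex 0.118 0.44 -2.572
endloop
endfacet
facet normal -0.899 -0.103 0.426
outer loop
vertex -0.335 0.96 -3.403
vertex 0.118 0.44 -2.572
vertex 0.009 1.514 -2.542
endloop
endfacet
facet normal 0.899 0.102 -0.426
outer loop
vertex 1.799 0.632 -3.368
vertex 1.691 1.706 -3.338
vertex 2.144 1.186 -2.507
endloop
endfacet
facet normal 0.300 -0.852 0.428
outer loop
vertex 1.799 0.632 -3.368
vertex 2.144 1.186 -2.507
vertex 0.118 0.44 -2.572
endloop
endfacet
facet normal 0.300 -0.852 0.428
outer loop
vertex 0.118 0.44 -2.572
vertex 2.144 1.186 -2.507
vertex 0.463 0.994 -1.711
endloop
endfacet
facet normal -0.899 -0.103 0.426
outer loop
vertex 0.118 0.44 -2.572
vertex 0.463 0.994 -1.711
vertex 0.009 1.514 -2.542
endloop
endfacet

endsolid
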